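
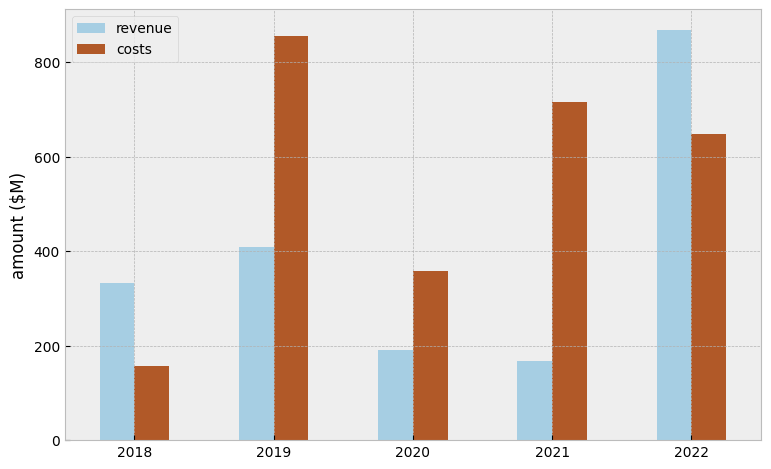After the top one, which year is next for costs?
Top 3 for costs: 2019 ≈ 900, 2021 ≈ 700, 2022 ≈ 600.

2021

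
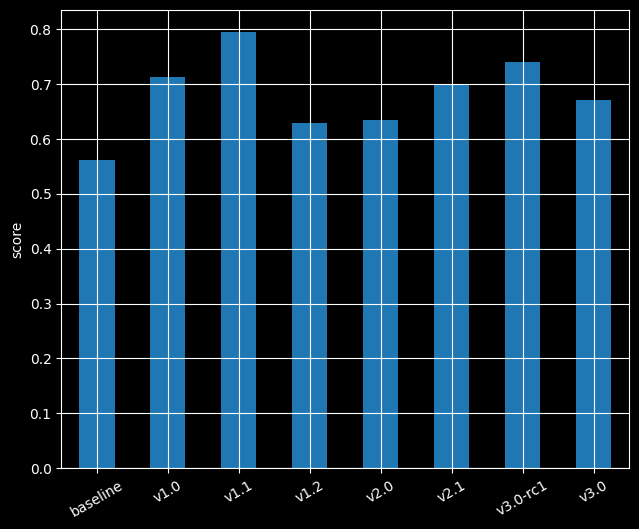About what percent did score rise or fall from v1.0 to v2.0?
v1.0 ≈ 0.7, v2.0 ≈ 0.6; (0.6 − 0.7) / 0.7 ≈ -14.3%.

≈ -14.3%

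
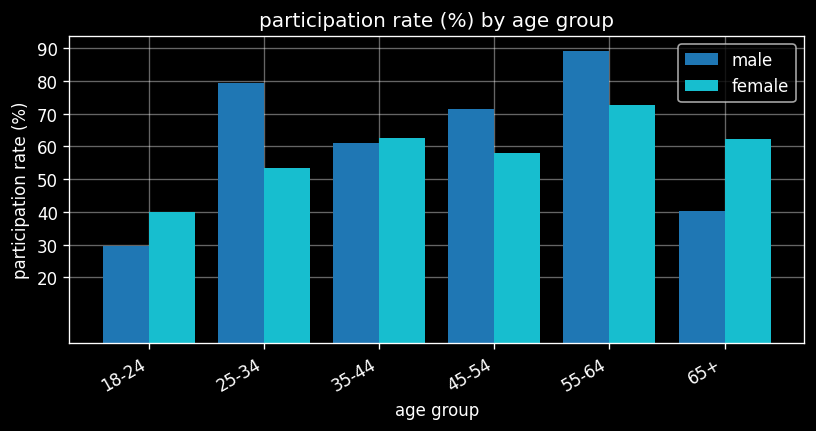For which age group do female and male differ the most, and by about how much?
25-34: female ≈ 50, male ≈ 80 → gap ≈ 30. Next-largest (65+) is only ≈ 20.

25-34, ≈ 30 %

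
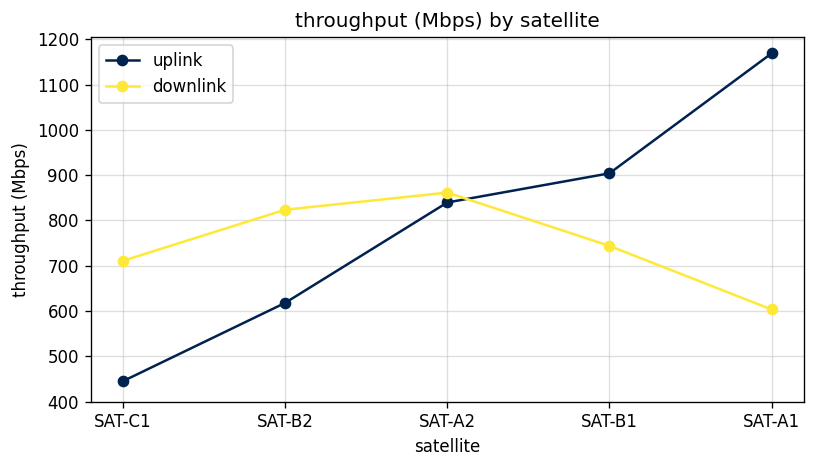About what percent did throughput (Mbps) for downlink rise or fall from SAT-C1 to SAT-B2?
≈ +14.3%

SAT-C1 ≈ 700, SAT-B2 ≈ 800; (800 − 700) / 700 ≈ +14.3%.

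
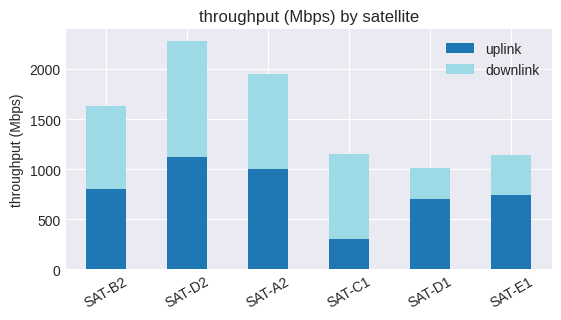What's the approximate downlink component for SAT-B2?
downlink top ≈ 1600, bottom ≈ 800; segment ≈ 800.

≈ 800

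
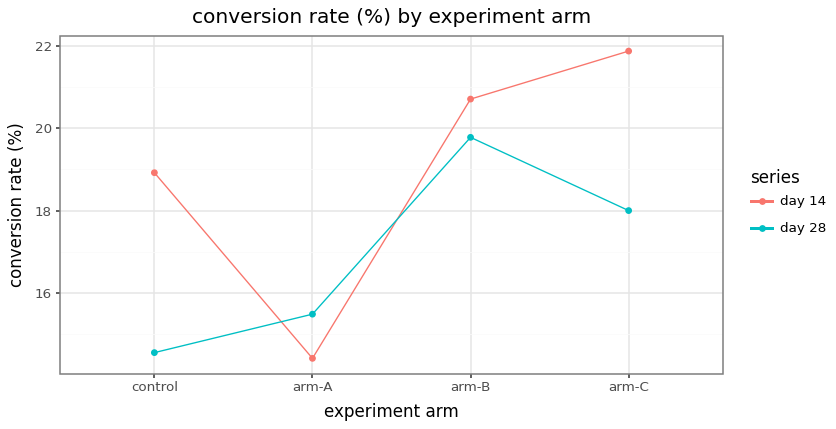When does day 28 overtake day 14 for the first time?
control: day 28 ≈ 15 vs day 14 ≈ 19 (not yet); arm-A: day 28 ≈ 15 vs day 14 ≈ 14 (first crossover).

arm-A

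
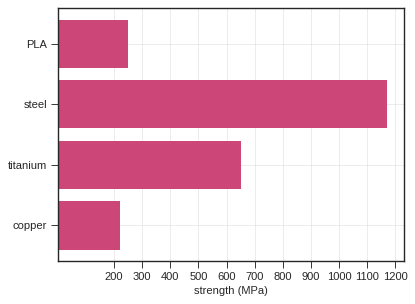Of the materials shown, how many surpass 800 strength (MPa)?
Above 800: steel.

1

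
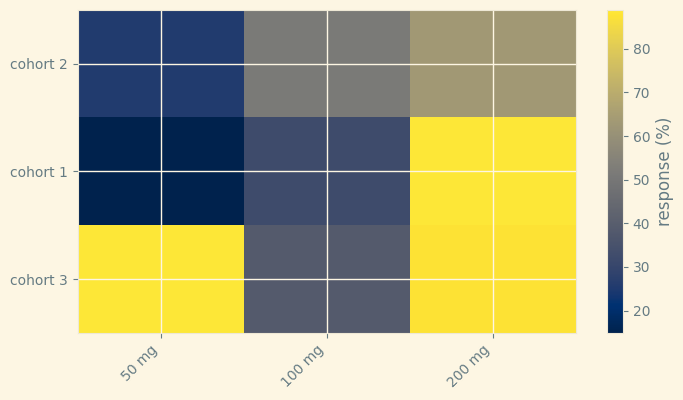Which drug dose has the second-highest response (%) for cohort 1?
100 mg

Top 3 for cohort 1: 200 mg ≈ 90, 100 mg ≈ 30, 50 mg ≈ 10.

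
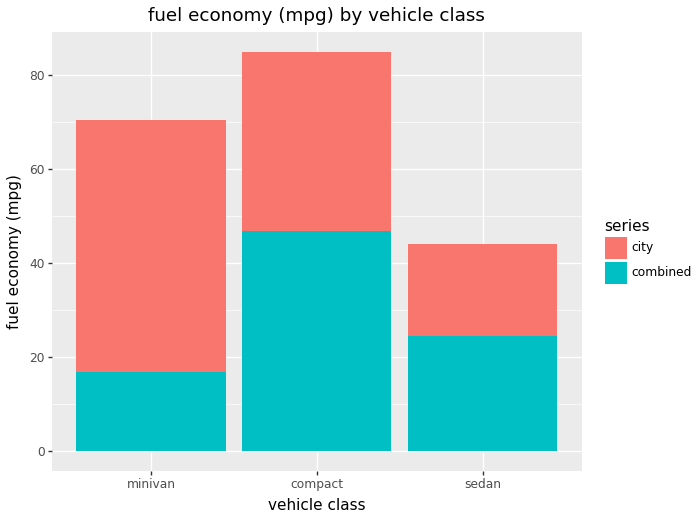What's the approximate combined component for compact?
≈ 50

combined top ≈ 50, bottom ≈ 0; segment ≈ 50.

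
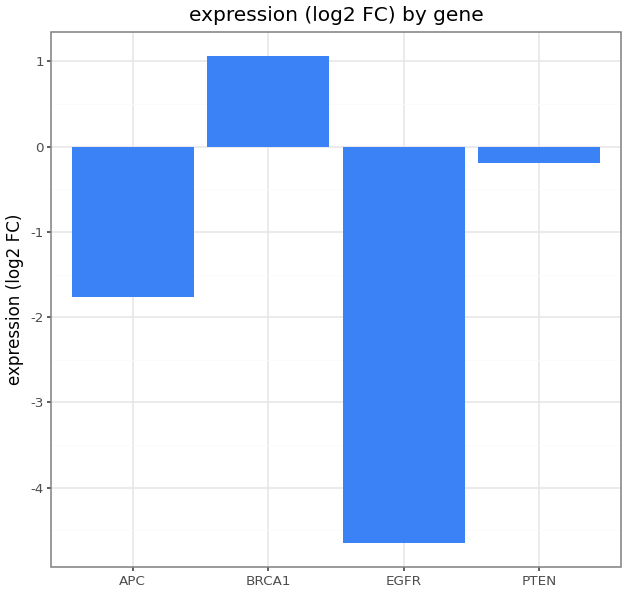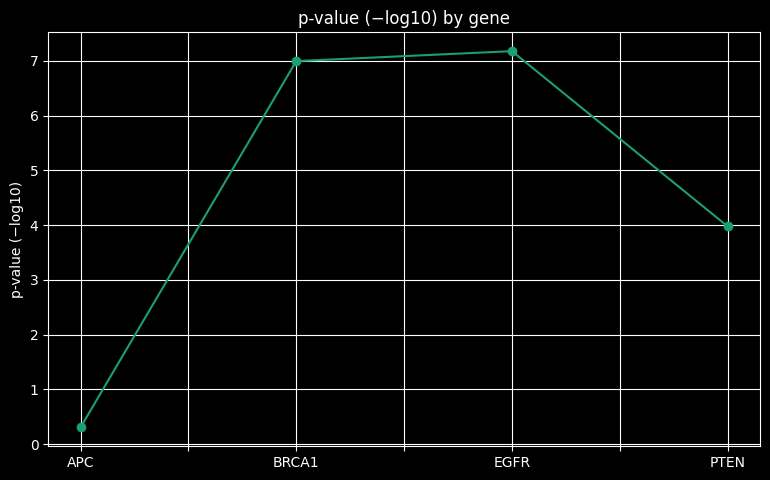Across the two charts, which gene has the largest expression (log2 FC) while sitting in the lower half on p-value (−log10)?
PTEN

Chart 2 median p-value (−log10) ≈ 5; below-median genes: APC, PTEN. Among those, PTEN has the highest expression (log2 FC) (≈ -0.2).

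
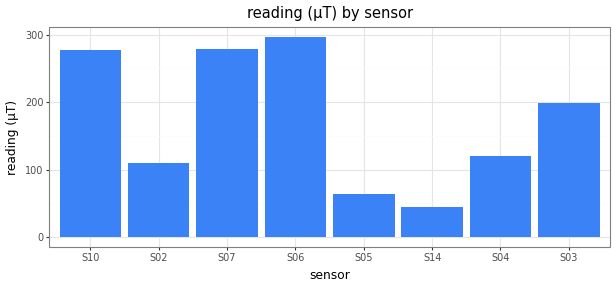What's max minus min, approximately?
≈ 250

Max S06 ≈ 300, min S14 ≈ 50; range ≈ 250.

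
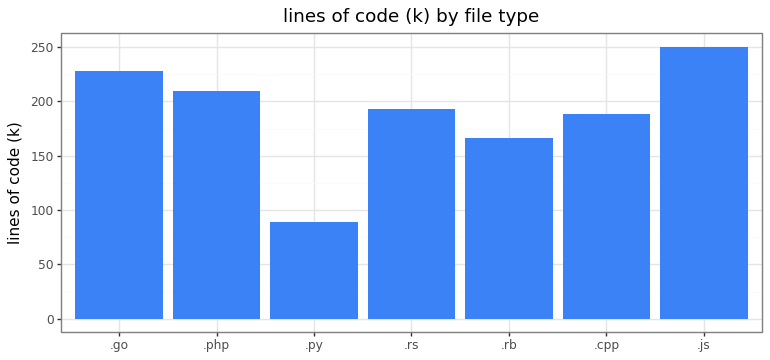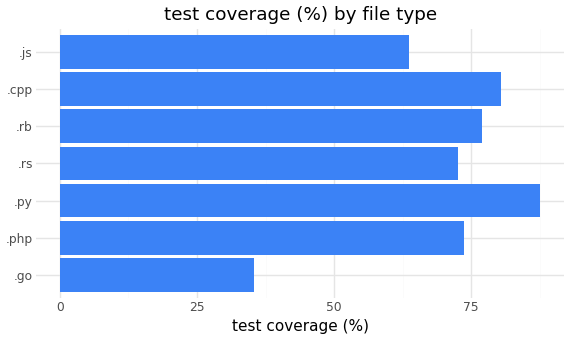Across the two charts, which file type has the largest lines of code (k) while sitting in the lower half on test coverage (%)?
.js

Chart 2 median test coverage (%) ≈ 70; below-median file types: .go, .rs, .js. Among those, .js has the highest lines of code (k) (≈ 250).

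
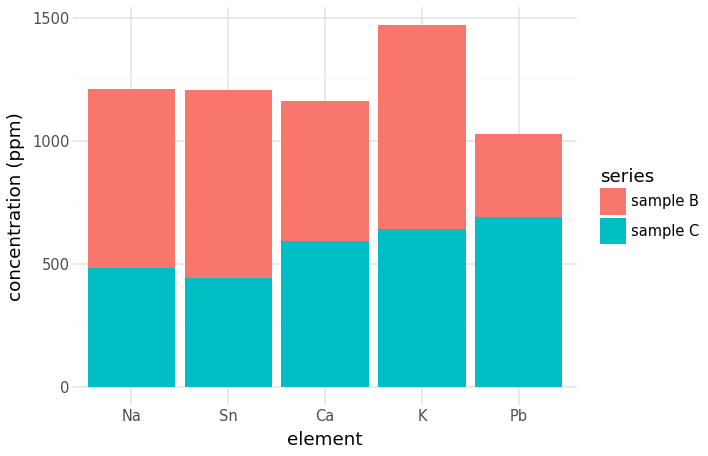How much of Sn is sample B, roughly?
≈ 800

sample B top ≈ 1200, bottom ≈ 400; segment ≈ 800.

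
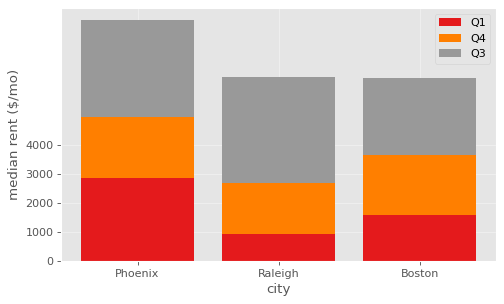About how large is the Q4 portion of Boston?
Q4 top ≈ 4000, bottom ≈ 2000; segment ≈ 2000.

≈ 2000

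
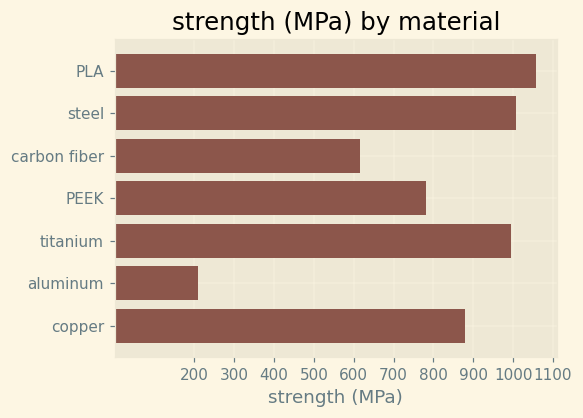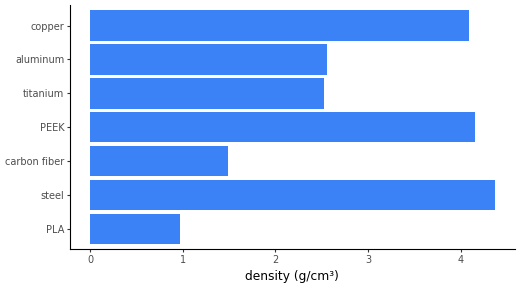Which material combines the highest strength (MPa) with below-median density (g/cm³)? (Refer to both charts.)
PLA

Chart 2 median density (g/cm³) ≈ 2.5; below-median materials: PLA, carbon fiber, titanium. Among those, PLA has the highest strength (MPa) (≈ 1100).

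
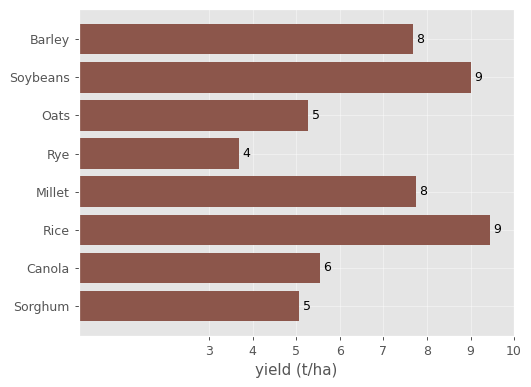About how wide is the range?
≈ 5

Max Rice ≈ 9, min Rye ≈ 4; range ≈ 5.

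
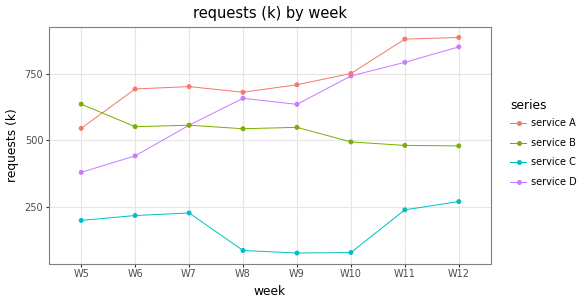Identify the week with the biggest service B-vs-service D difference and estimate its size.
W12, ≈ 400 k

W12: service B ≈ 500, service D ≈ 900 → gap ≈ 400. Next-largest (W11) is only ≈ 300.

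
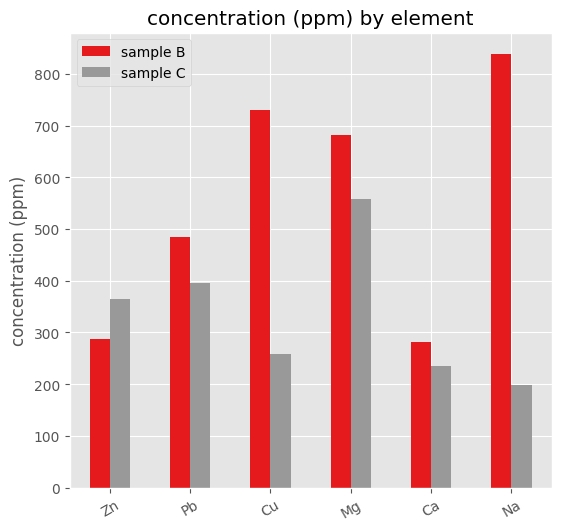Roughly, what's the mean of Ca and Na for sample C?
(200 + 200) / 2 ≈ 200.

≈ 200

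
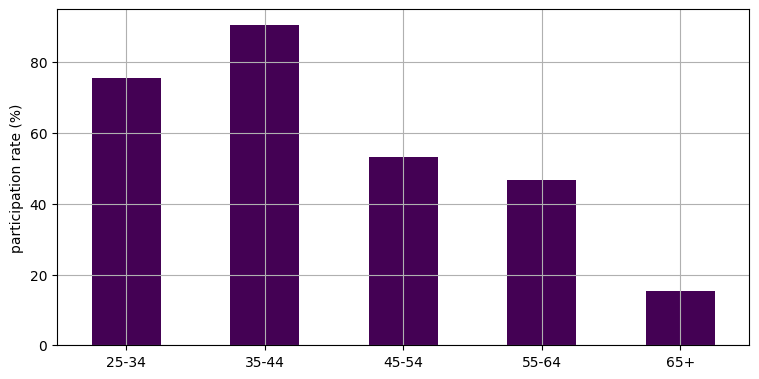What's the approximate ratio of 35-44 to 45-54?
35-44 ≈ 90, 45-54 ≈ 50; 90/50 ≈ 1.8.

≈ 1.8×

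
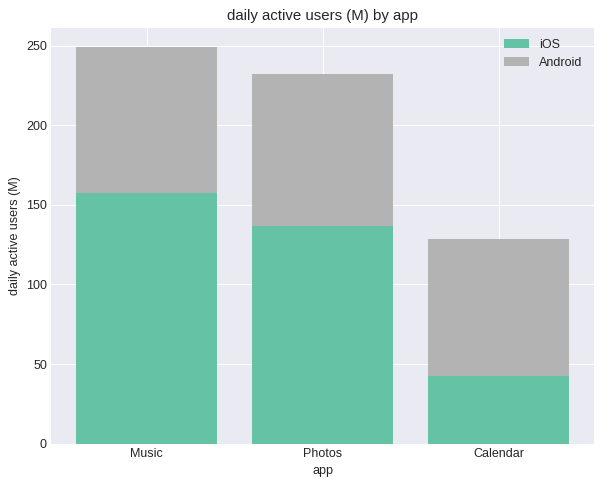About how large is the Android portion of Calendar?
≈ 75

Android top ≈ 125, bottom ≈ 50; segment ≈ 75.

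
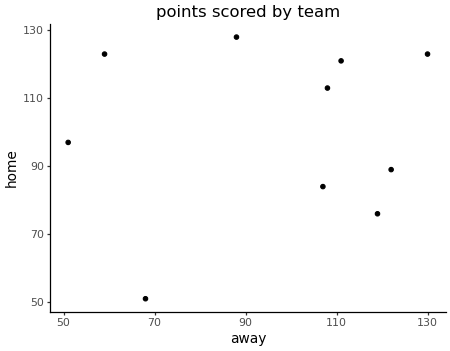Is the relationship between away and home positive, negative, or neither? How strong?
Points are roughly uncorrelated; weak (|r| ≈ 0.1).

no clear correlation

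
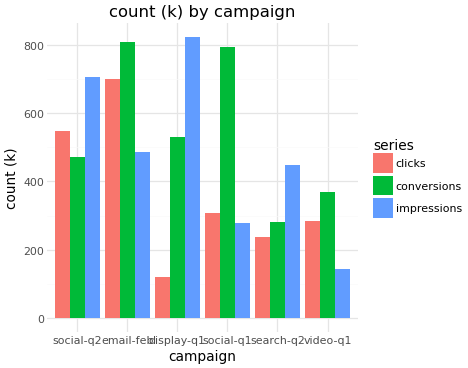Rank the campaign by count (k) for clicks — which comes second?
social-q2

Top 3 for clicks: email-feb ≈ 700, social-q2 ≈ 500, social-q1 ≈ 300.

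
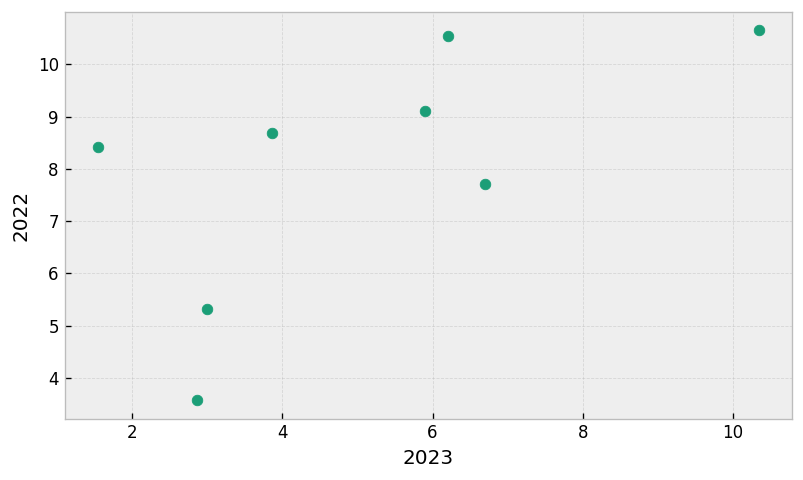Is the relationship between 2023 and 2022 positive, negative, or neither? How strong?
positive, moderate

Points are positively correlated; moderate (|r| ≈ 0.6).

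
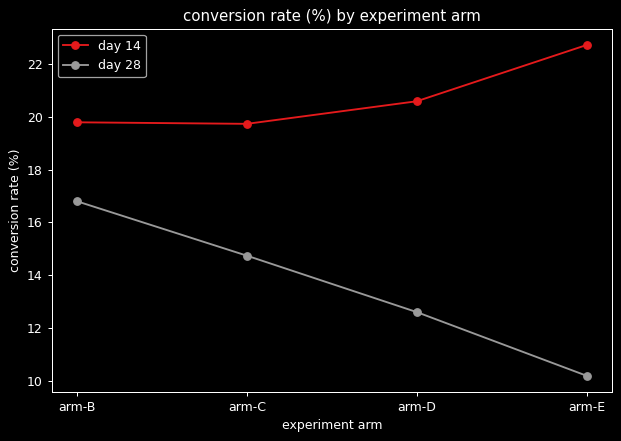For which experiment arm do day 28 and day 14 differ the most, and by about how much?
arm-E: day 28 ≈ 10, day 14 ≈ 22 → gap ≈ 12. Next-largest (arm-D) is only ≈ 8.

arm-E, ≈ 12 %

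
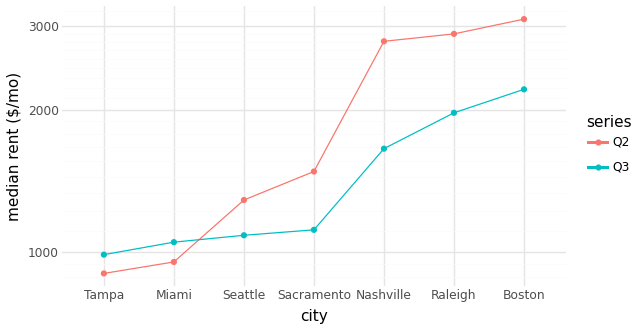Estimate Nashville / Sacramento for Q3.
Nashville ≈ 1600, Sacramento ≈ 1200; 1600/1200 ≈ 1.33.

≈ 1.33×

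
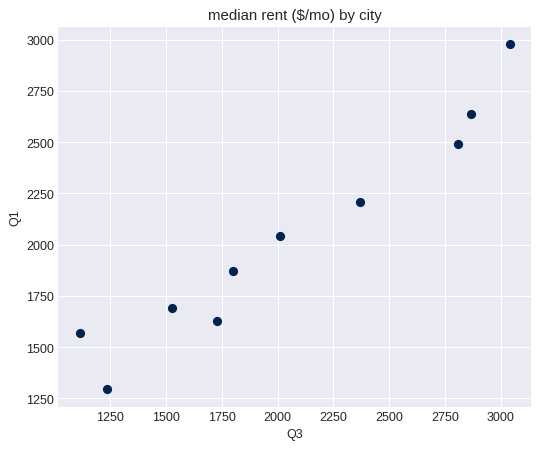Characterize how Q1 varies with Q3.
positive, strong

Points are positively correlated; strong (|r| ≈ 1.0).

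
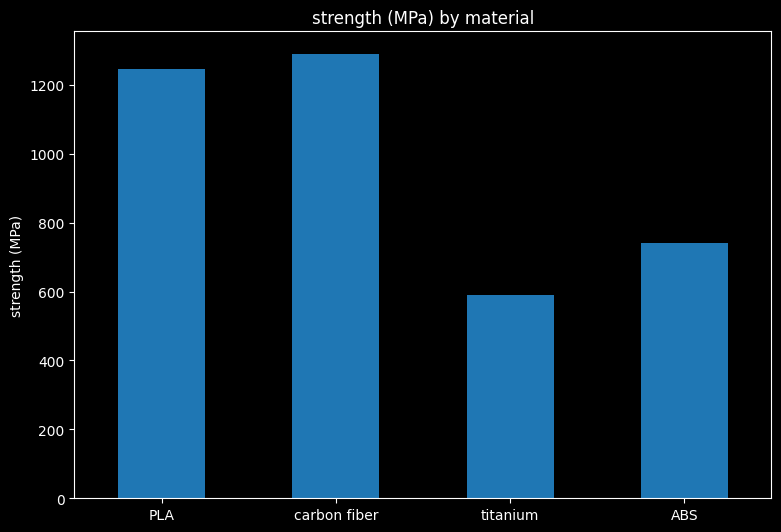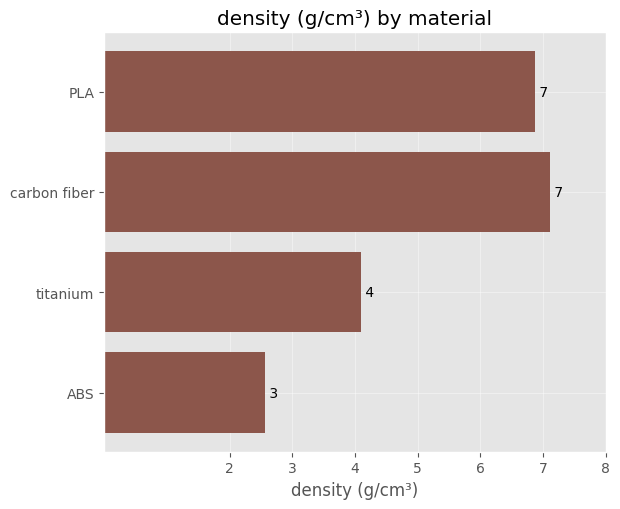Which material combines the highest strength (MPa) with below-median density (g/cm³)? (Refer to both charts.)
Chart 2 median density (g/cm³) ≈ 5; below-median materials: titanium, ABS. Among those, ABS has the highest strength (MPa) (≈ 800).

ABS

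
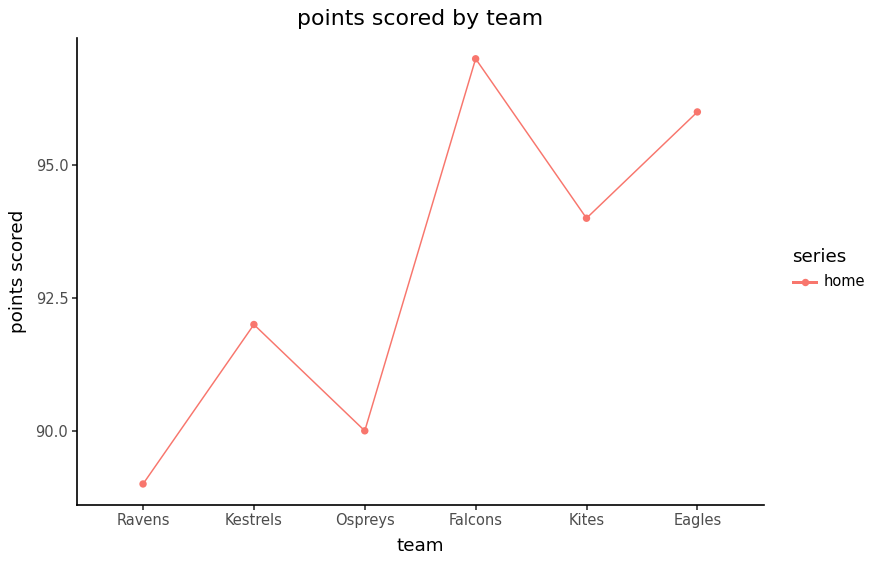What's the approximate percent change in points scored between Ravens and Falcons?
≈ +9%

Ravens ≈ 89, Falcons ≈ 97; (97 − 89) / 89 ≈ +9%.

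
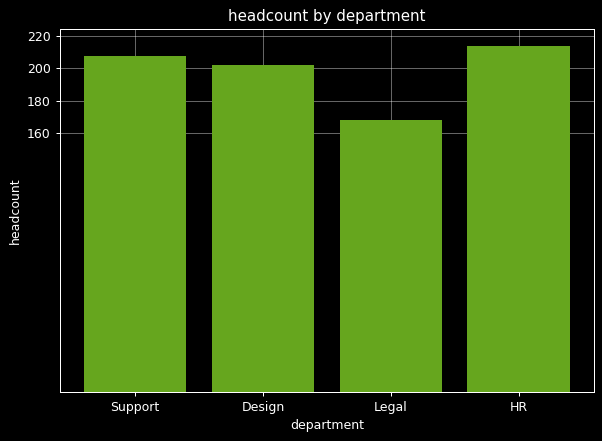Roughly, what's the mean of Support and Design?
≈ 200

(200 + 200) / 2 ≈ 200.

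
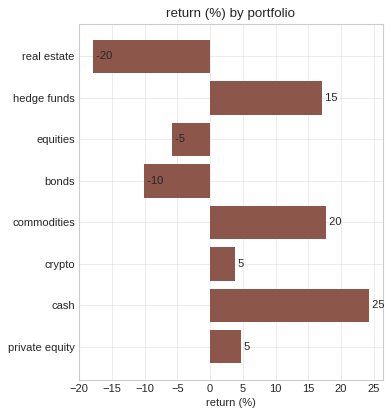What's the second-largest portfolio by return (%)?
commodities

Top 3: cash ≈ 25, commodities ≈ 20, hedge funds ≈ 15.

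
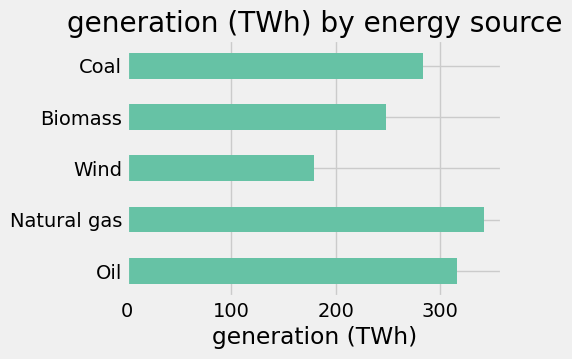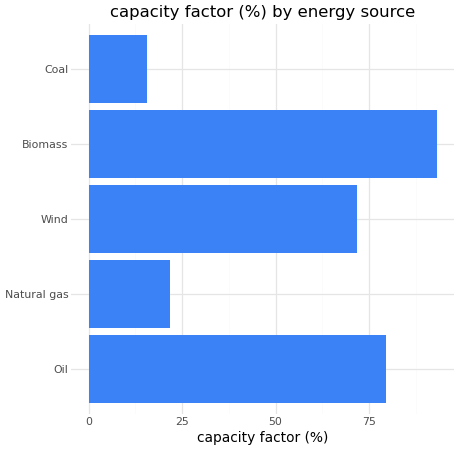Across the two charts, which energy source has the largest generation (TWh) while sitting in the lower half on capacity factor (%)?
Chart 2 median capacity factor (%) ≈ 70; below-median energy sources: Natural gas, Coal. Among those, Natural gas has the highest generation (TWh) (≈ 350).

Natural gas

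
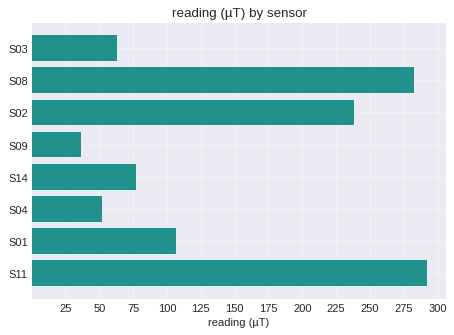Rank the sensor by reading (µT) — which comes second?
Top 3: S11 ≈ 300, S08 ≈ 275, S02 ≈ 250.

S08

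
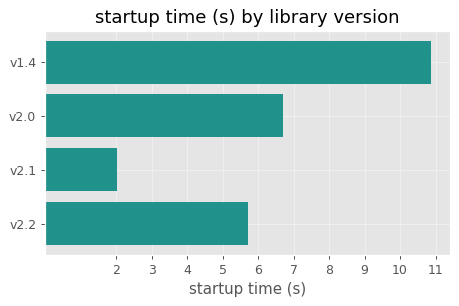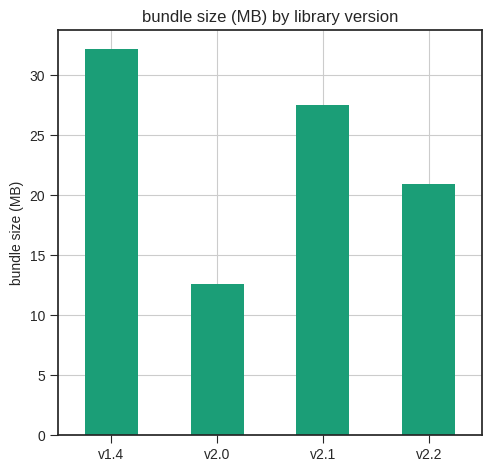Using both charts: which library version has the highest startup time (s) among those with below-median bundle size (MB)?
v2.0

Chart 2 median bundle size (MB) ≈ 25; below-median library versions: v2.0, v2.2. Among those, v2.0 has the highest startup time (s) (≈ 7).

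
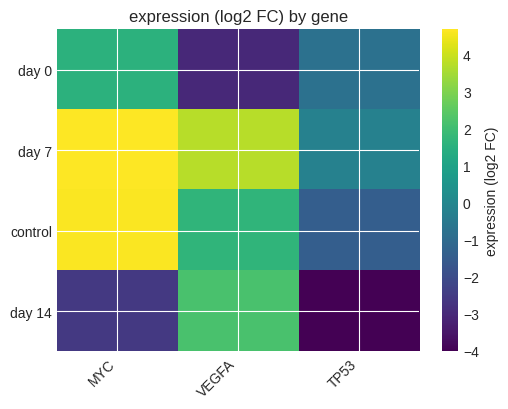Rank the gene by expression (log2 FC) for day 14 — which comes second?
Top 3 for day 14: VEGFA ≈ 2, MYC ≈ -3, TP53 ≈ -4.

MYC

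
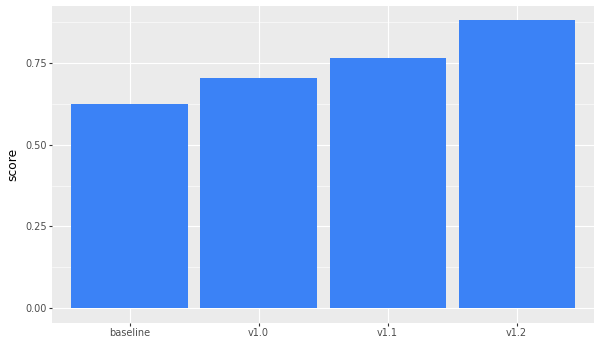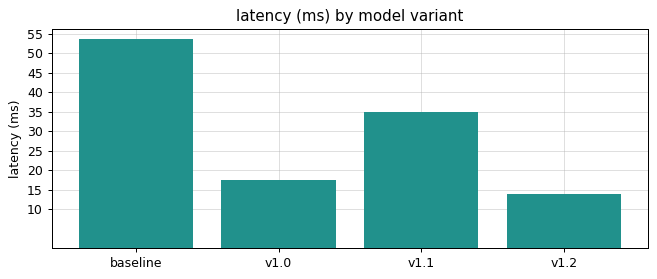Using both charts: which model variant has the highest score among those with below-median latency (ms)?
v1.2

Chart 2 median latency (ms) ≈ 25; below-median model variants: v1.0, v1.2. Among those, v1.2 has the highest score (≈ 0.9).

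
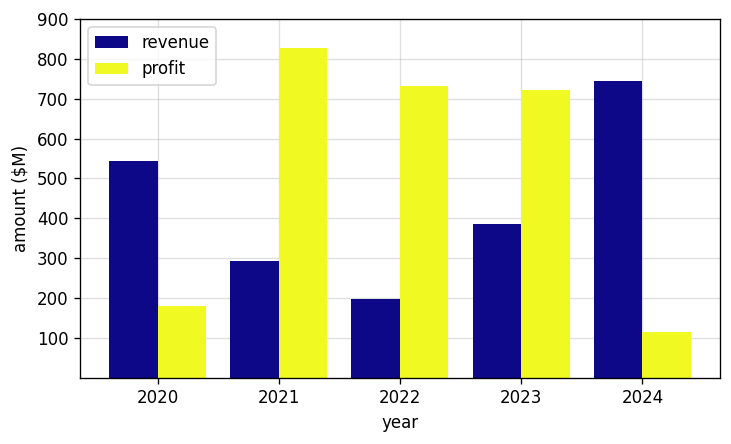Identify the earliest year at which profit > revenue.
2021

2020: profit ≈ 200 vs revenue ≈ 500 (not yet); 2021: profit ≈ 800 vs revenue ≈ 300 (first crossover).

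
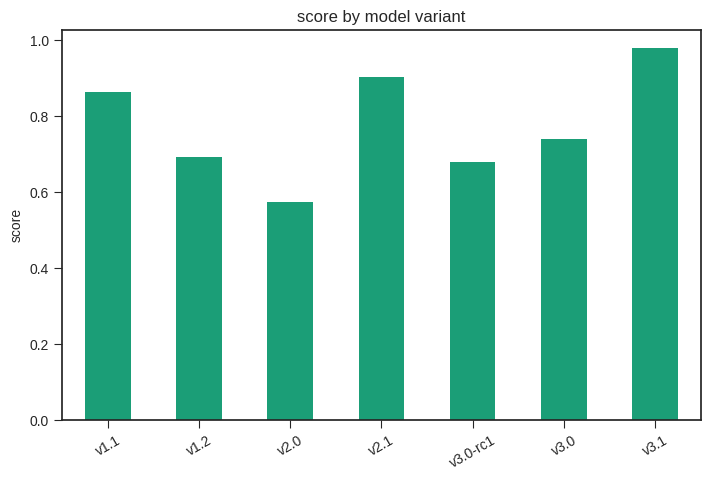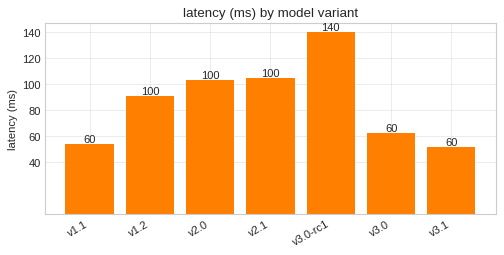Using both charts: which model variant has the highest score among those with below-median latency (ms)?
v3.1

Chart 2 median latency (ms) ≈ 100; below-median model variants: v1.1, v3.0, v3.1. Among those, v3.1 has the highest score (≈ 1).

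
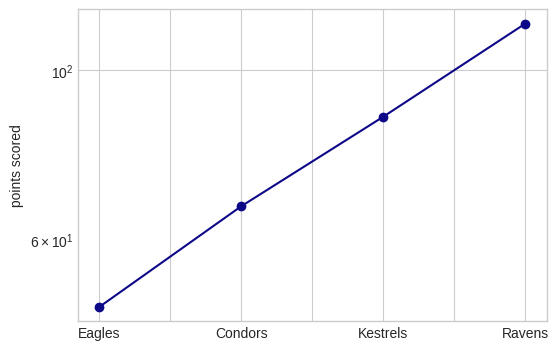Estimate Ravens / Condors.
≈ 1.71×

Ravens ≈ 120, Condors ≈ 70; 120/70 ≈ 1.71.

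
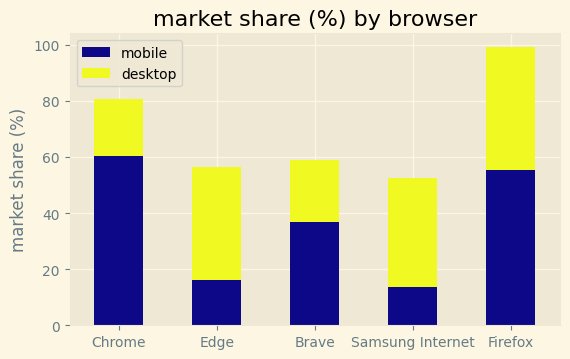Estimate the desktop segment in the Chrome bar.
desktop top ≈ 80, bottom ≈ 60; segment ≈ 20.

≈ 20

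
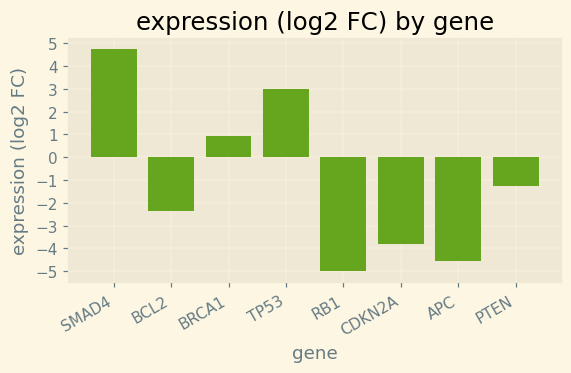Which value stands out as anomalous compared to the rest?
SMAD4 ≈ 5; the rest sit between ≈ -5 and ≈ 3.

SMAD4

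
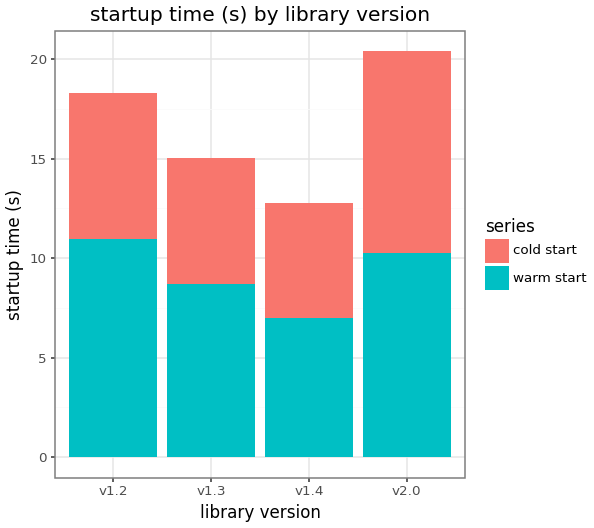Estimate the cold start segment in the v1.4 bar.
≈ 6

cold start top ≈ 12, bottom ≈ 6; segment ≈ 6.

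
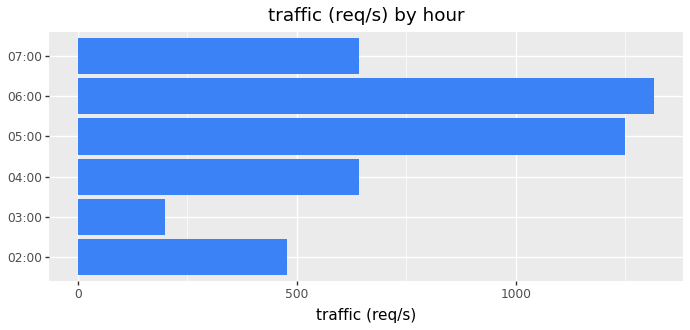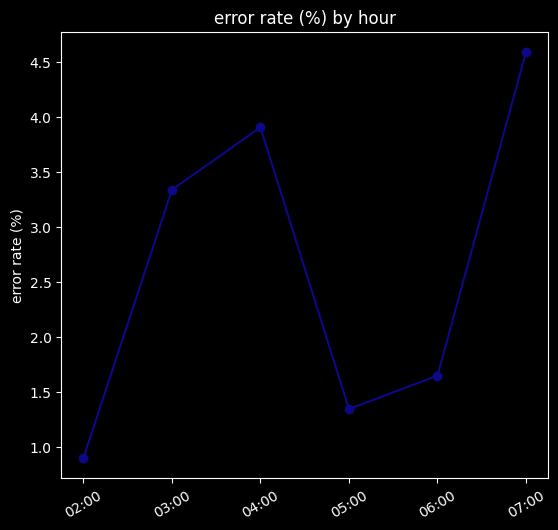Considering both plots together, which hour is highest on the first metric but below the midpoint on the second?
06:00

Chart 2 median error rate (%) ≈ 2.5; below-median hours: 02:00, 05:00, 06:00. Among those, 06:00 has the highest traffic (req/s) (≈ 1400).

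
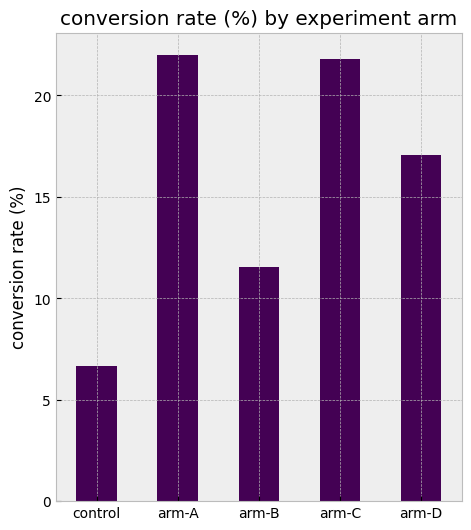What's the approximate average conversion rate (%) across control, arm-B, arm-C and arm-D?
≈ 14

(6 + 12 + 22 + 18) / 4 ≈ 14.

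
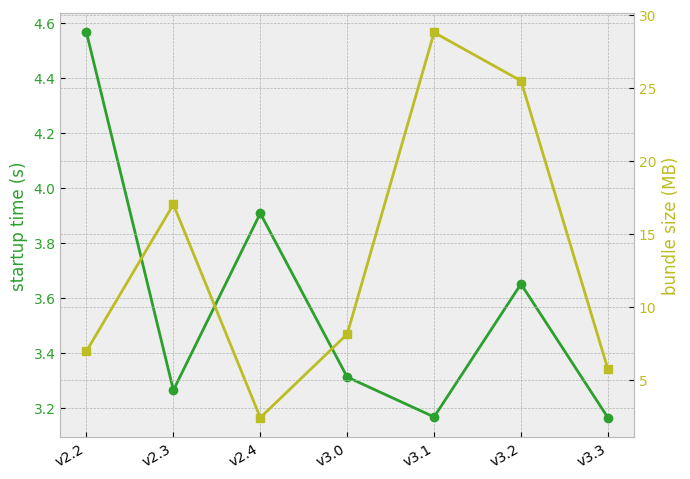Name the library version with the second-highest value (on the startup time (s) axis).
v2.4

Top 3 (on the startup time (s) axis): v2.2 ≈ 4.6, v2.4 ≈ 4.0, v3.2 ≈ 3.6.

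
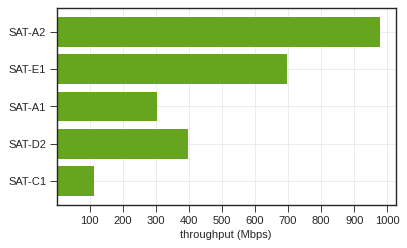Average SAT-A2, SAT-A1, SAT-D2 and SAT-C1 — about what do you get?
(1000 + 300 + 400 + 100) / 4 ≈ 450.

≈ 450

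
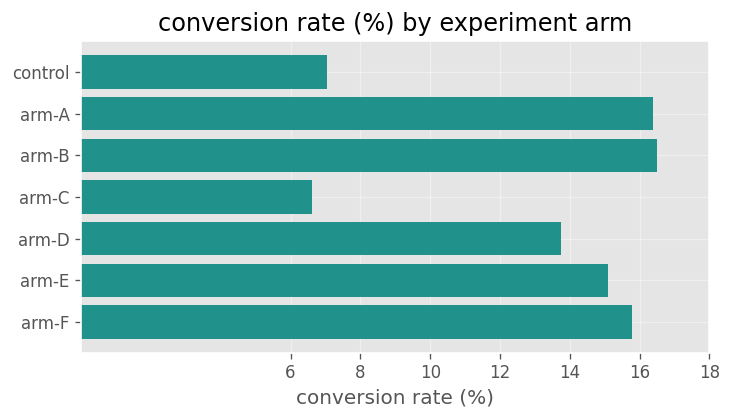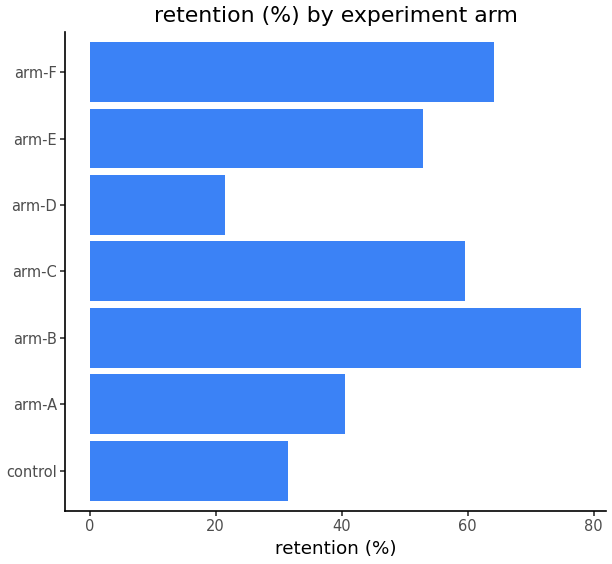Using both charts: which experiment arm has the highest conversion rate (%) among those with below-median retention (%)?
arm-A

Chart 2 median retention (%) ≈ 50; below-median experiment arms: control, arm-A, arm-D. Among those, arm-A has the highest conversion rate (%) (≈ 16).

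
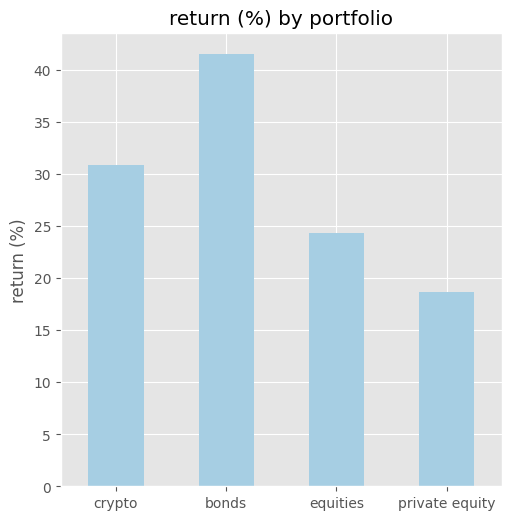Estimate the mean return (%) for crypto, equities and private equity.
(30 + 25 + 20) / 3 ≈ 25.

≈ 25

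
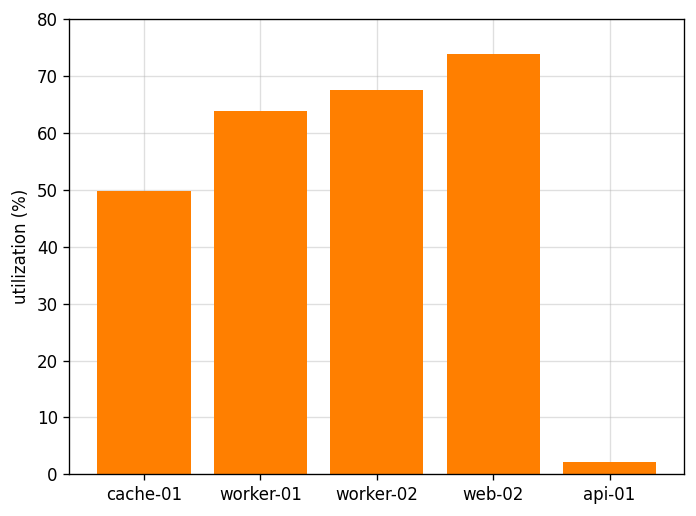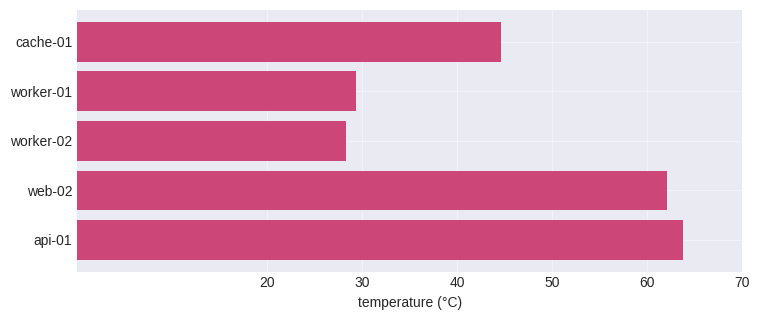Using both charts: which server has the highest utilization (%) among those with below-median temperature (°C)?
Chart 2 median temperature (°C) ≈ 40; below-median servers: worker-01, worker-02. Among those, worker-02 has the highest utilization (%) (≈ 70).

worker-02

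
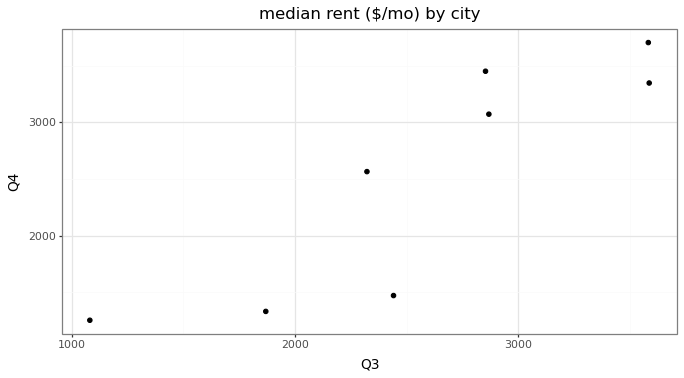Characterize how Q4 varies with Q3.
Points are positively correlated; strong (|r| ≈ 0.9).

positive, strong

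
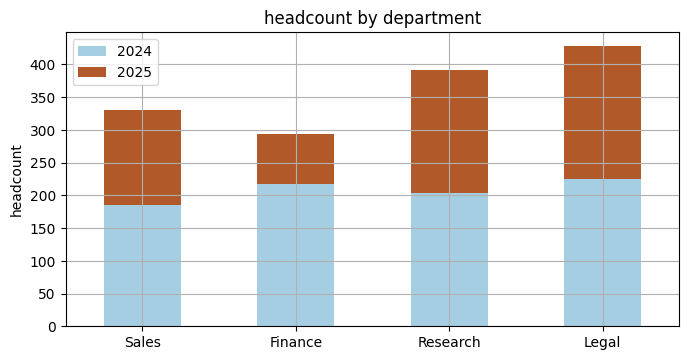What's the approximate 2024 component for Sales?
≈ 200

2024 top ≈ 200, bottom ≈ 0; segment ≈ 200.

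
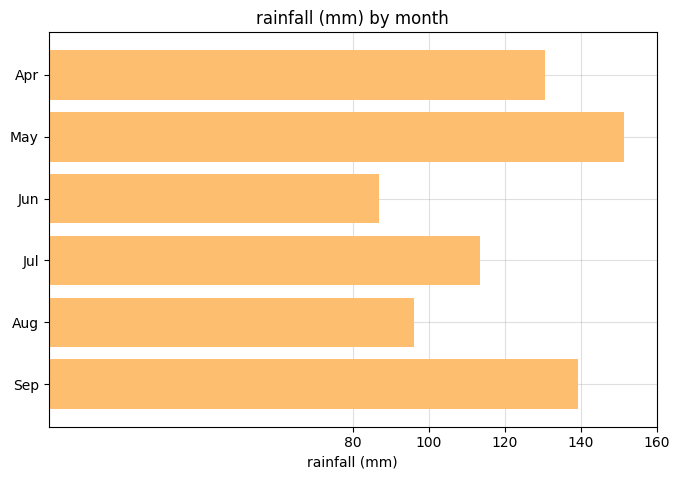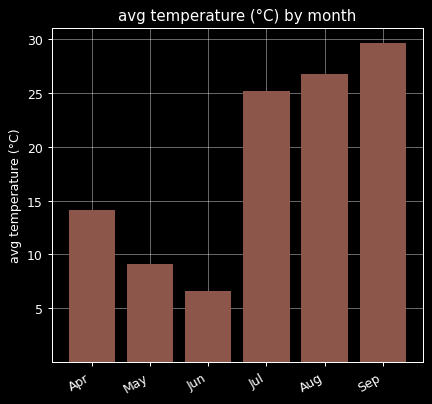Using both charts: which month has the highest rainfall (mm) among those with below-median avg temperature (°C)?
Chart 2 median avg temperature (°C) ≈ 20; below-median months: Apr, May, Jun. Among those, May has the highest rainfall (mm) (≈ 160).

May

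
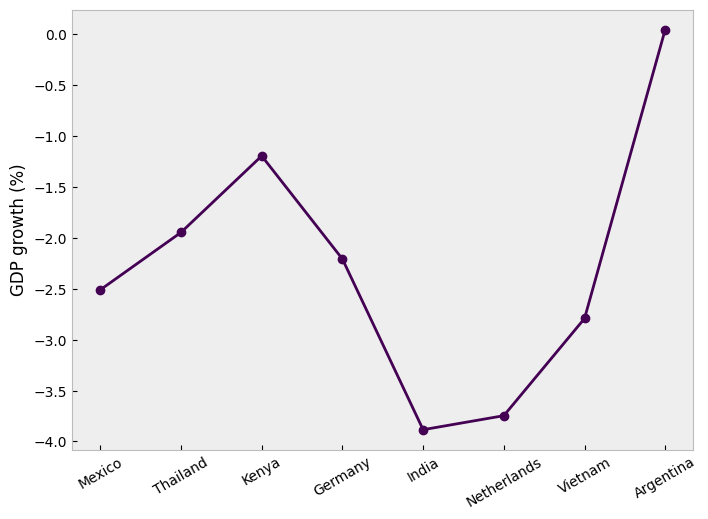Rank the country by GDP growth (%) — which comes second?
Kenya

Top 3: Argentina ≈ 0.0, Kenya ≈ -1.0, Thailand ≈ -2.0.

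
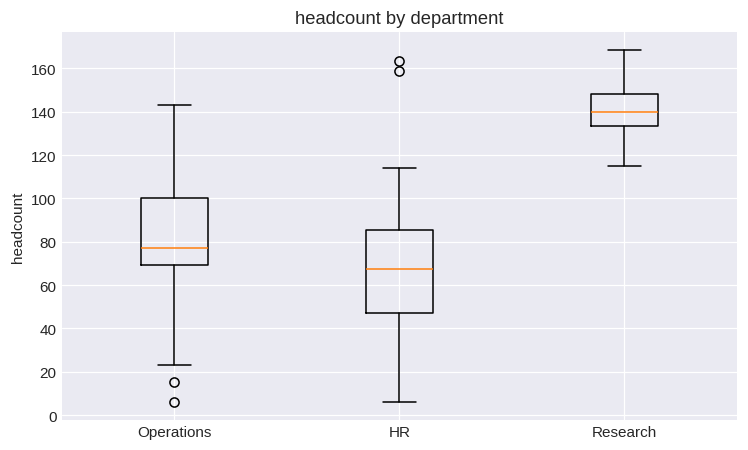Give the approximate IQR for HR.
≈ 40

Q3 ≈ 90, Q1 ≈ 50; IQR ≈ 40.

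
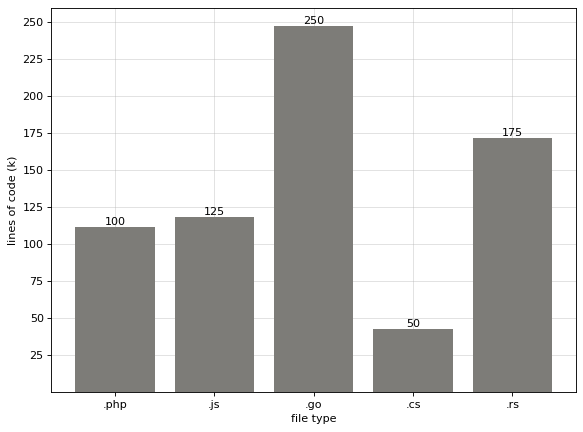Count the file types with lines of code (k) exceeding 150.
2

Above 150: .go, .rs.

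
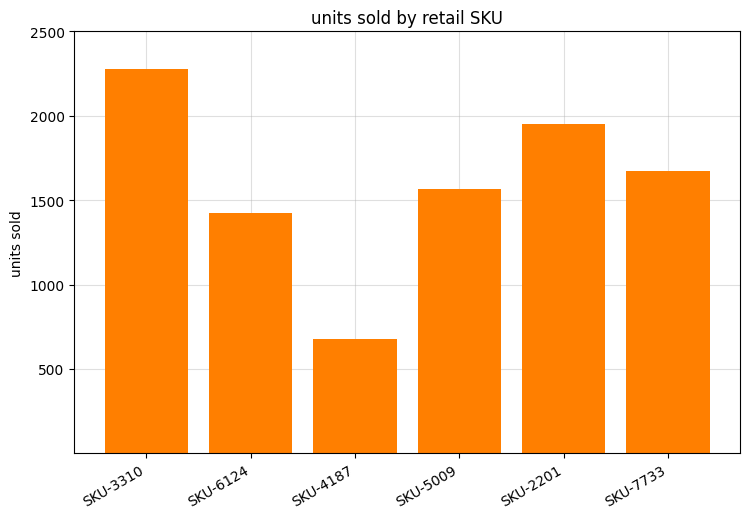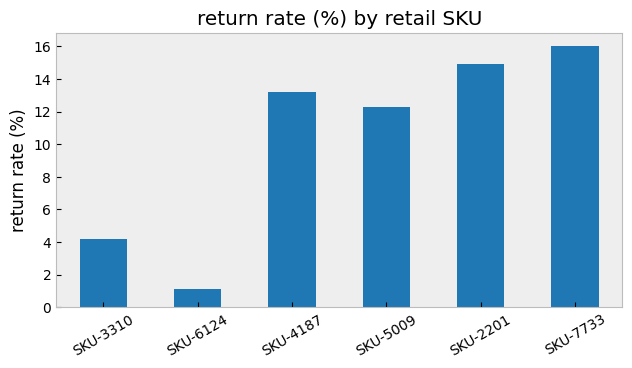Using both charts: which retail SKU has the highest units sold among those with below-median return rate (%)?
Chart 2 median return rate (%) ≈ 12; below-median retail SKUs: SKU-3310, SKU-6124, SKU-5009. Among those, SKU-3310 has the highest units sold (≈ 2500).

SKU-3310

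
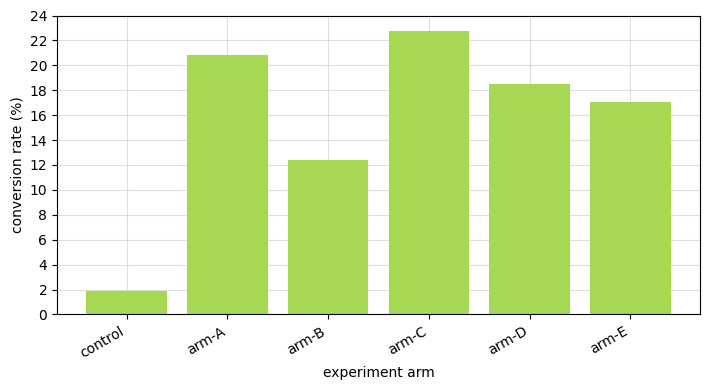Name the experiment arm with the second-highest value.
Top 3: arm-C ≈ 22, arm-A ≈ 20, arm-D ≈ 18.

arm-A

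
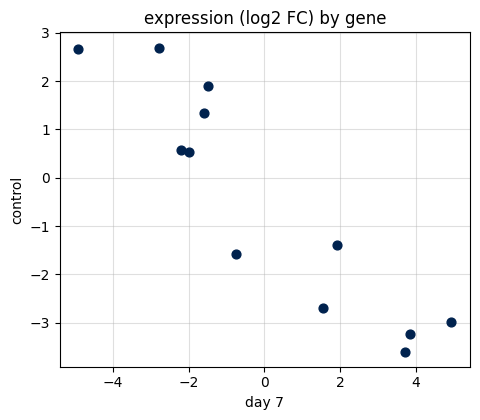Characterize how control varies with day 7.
Points are negatively correlated; strong (|r| ≈ 0.9).

negative, strong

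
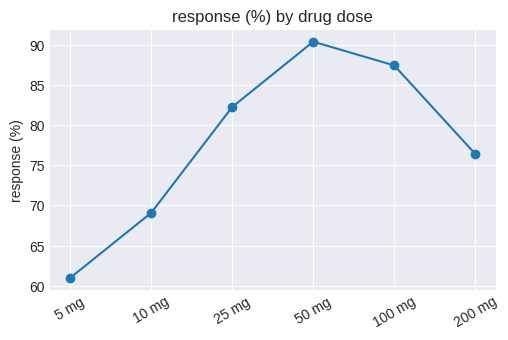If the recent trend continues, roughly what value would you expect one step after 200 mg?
≈ 67.5

Last three: 90, 85, 75 → slope ≈ -7.5/step → next ≈ 67.5.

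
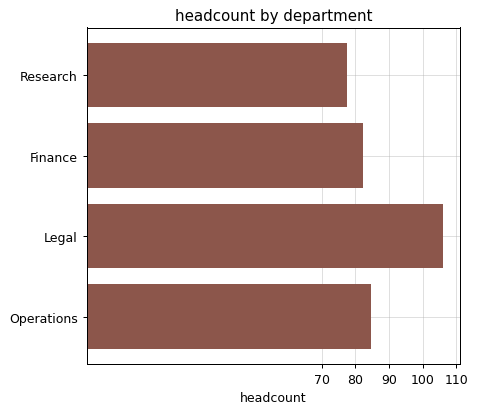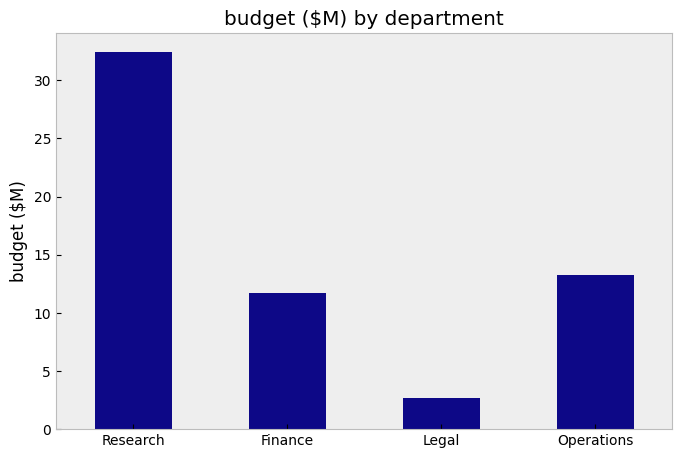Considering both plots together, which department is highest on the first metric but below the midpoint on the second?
Chart 2 median budget ($M) ≈ 10; below-median departments: Finance, Legal. Among those, Legal has the highest headcount (≈ 110).

Legal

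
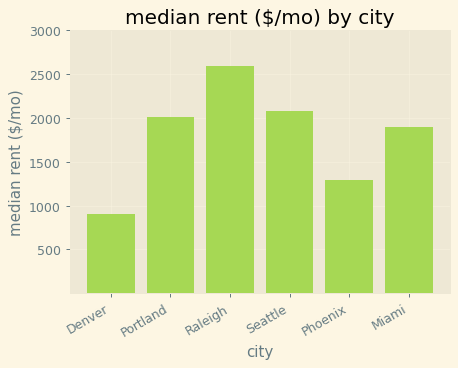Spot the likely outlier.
Denver ≈ 1000; the rest sit between ≈ 1500 and ≈ 2500.

Denver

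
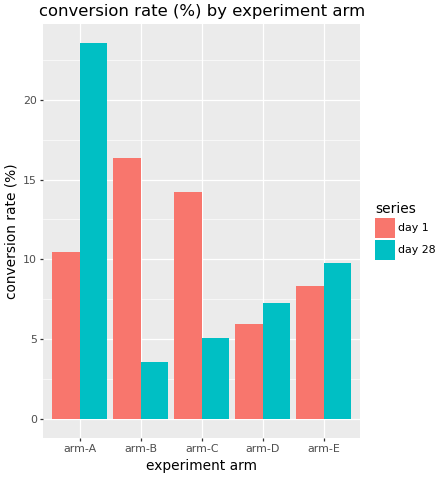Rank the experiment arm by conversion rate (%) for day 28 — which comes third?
arm-D

Top 4 for day 28: arm-A ≈ 24, arm-E ≈ 10, arm-D ≈ 8, arm-C ≈ 6.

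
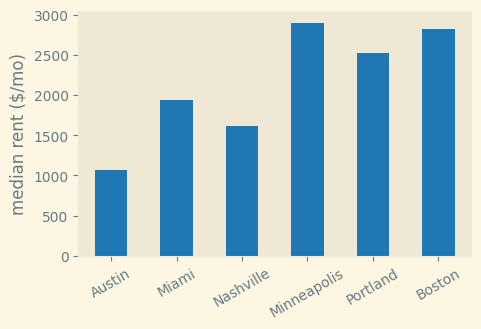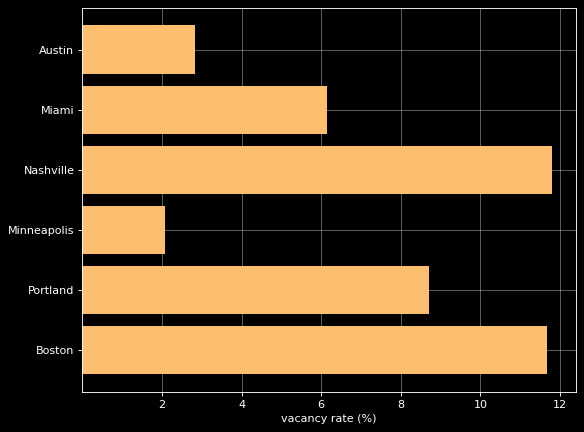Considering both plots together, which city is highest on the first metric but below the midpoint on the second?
Chart 2 median vacancy rate (%) ≈ 8; below-median cities: Austin, Miami, Minneapolis. Among those, Minneapolis has the highest median rent ($/mo) (≈ 3000).

Minneapolis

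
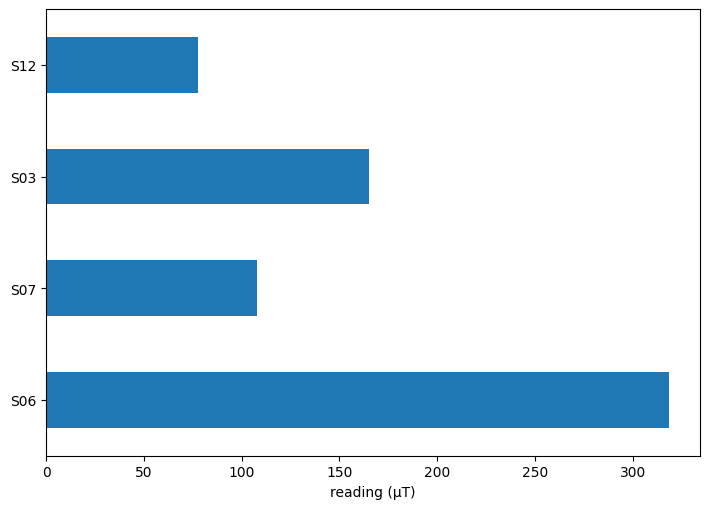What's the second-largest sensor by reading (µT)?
S03

Top 3: S06 ≈ 300, S03 ≈ 150, S07 ≈ 100.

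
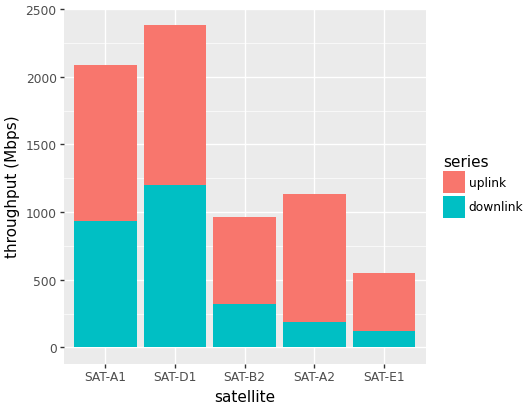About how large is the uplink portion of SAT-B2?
≈ 600

uplink top ≈ 1000, bottom ≈ 400; segment ≈ 600.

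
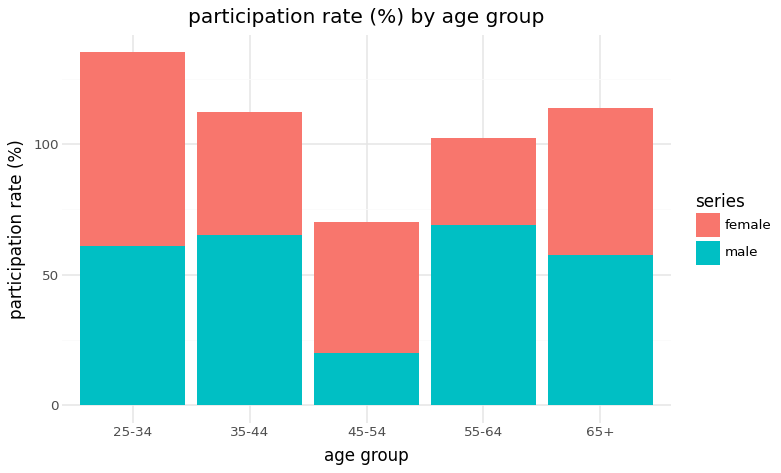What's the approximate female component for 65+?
≈ 60

female top ≈ 120, bottom ≈ 60; segment ≈ 60.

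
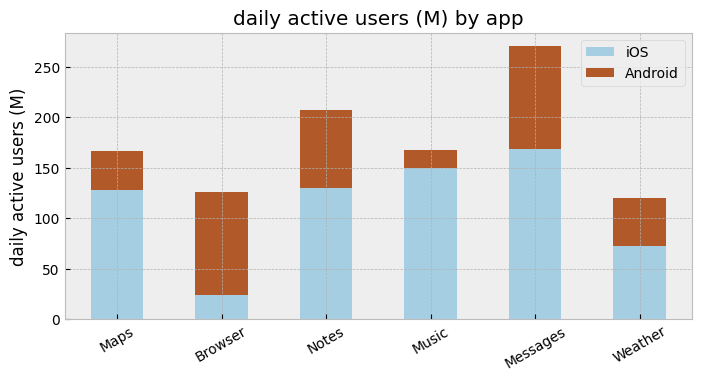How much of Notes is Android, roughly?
≈ 75

Android top ≈ 200, bottom ≈ 125; segment ≈ 75.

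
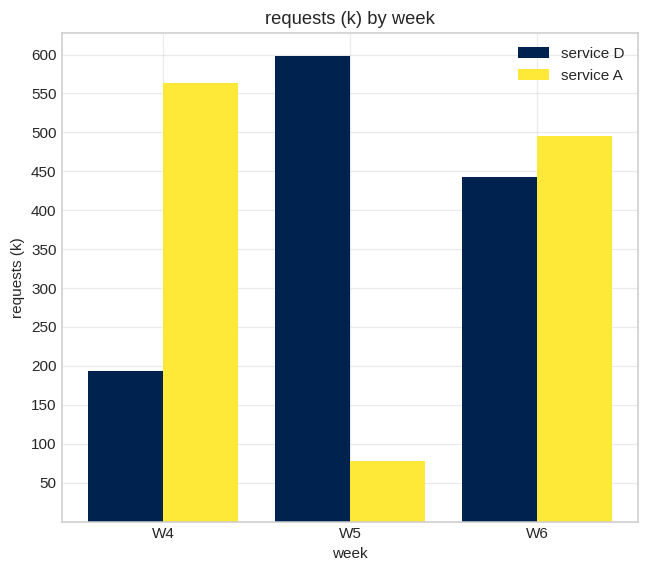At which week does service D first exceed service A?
W5

W4: service D ≈ 200 vs service A ≈ 550 (not yet); W5: service D ≈ 600 vs service A ≈ 100 (first crossover).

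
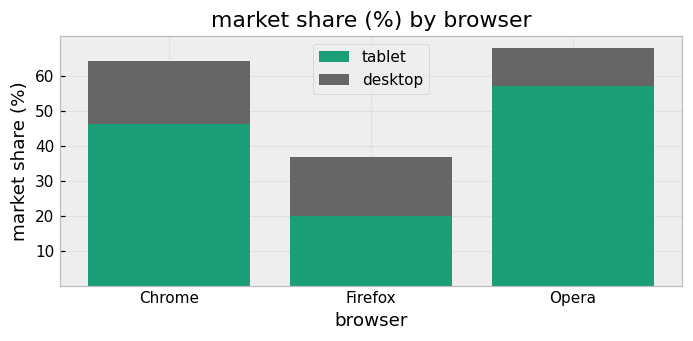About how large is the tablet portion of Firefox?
≈ 20

tablet top ≈ 20, bottom ≈ 0; segment ≈ 20.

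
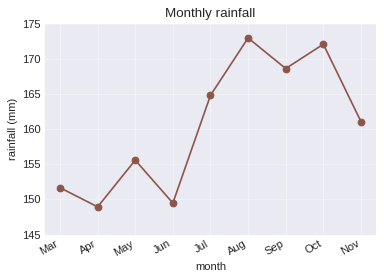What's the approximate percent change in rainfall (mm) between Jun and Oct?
≈ +13.3%

Jun ≈ 150, Oct ≈ 170; (170 − 150) / 150 ≈ +13.3%.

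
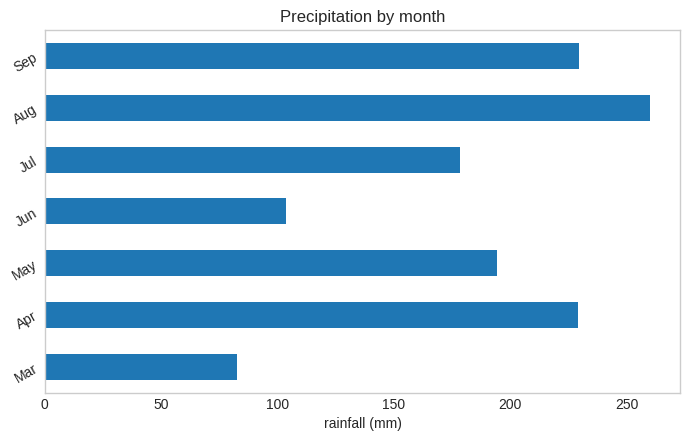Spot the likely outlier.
Mar

Mar ≈ 75; the rest sit between ≈ 100 and ≈ 250.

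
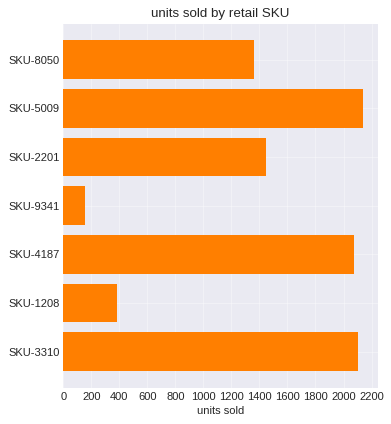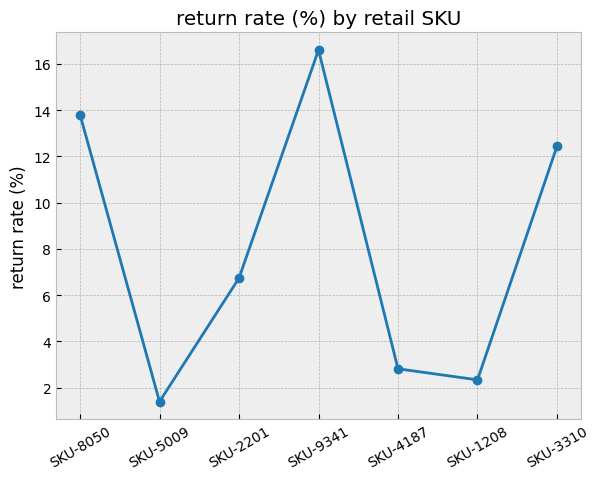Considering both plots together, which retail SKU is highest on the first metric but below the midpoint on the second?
Chart 2 median return rate (%) ≈ 6; below-median retail SKUs: SKU-5009, SKU-4187, SKU-1208. Among those, SKU-5009 has the highest units sold (≈ 2200).

SKU-5009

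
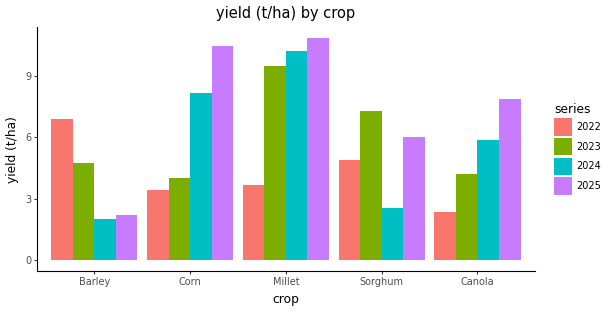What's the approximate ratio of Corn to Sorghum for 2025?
Corn ≈ 10, Sorghum ≈ 6; 10/6 ≈ 1.67.

≈ 1.67×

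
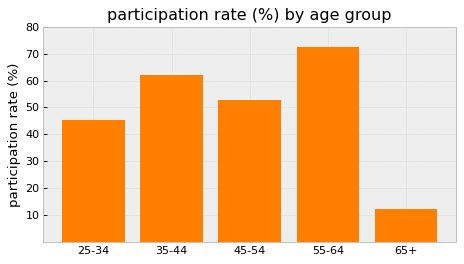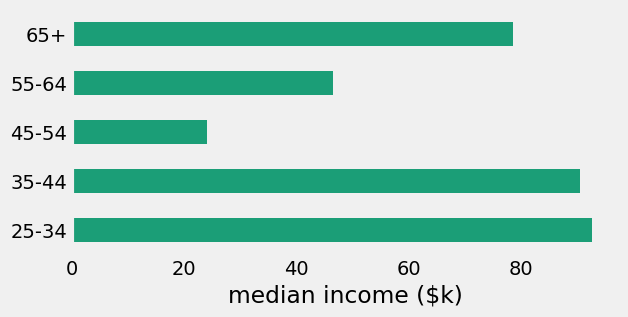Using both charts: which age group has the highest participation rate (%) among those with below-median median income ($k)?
55-64

Chart 2 median median income ($k) ≈ 80; below-median age groups: 45-54, 55-64. Among those, 55-64 has the highest participation rate (%) (≈ 70).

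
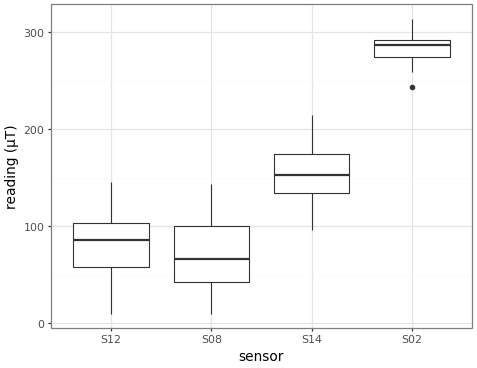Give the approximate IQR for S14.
Q3 ≈ 180, Q1 ≈ 140; IQR ≈ 40.

≈ 40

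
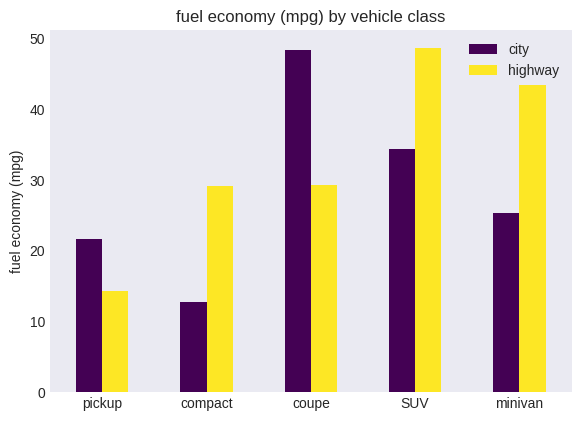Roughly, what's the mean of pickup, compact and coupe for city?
(20 + 15 + 50) / 3 ≈ 28.

≈ 28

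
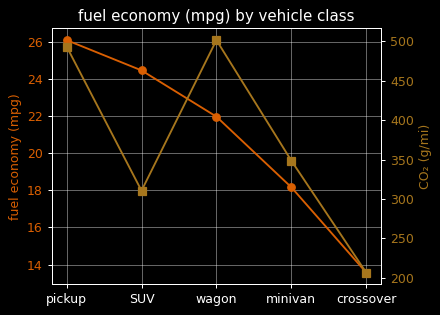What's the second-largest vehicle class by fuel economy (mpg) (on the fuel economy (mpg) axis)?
Top 3 (on the fuel economy (mpg) axis): pickup ≈ 26, SUV ≈ 24, wagon ≈ 22.

SUV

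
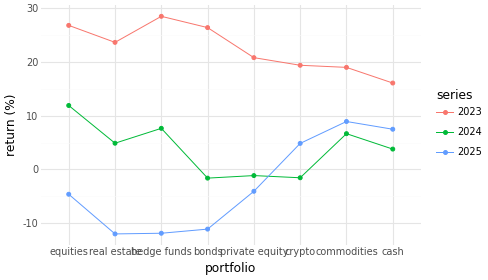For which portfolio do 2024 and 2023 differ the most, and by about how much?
bonds, ≈ 25 %

bonds: 2024 ≈ 0, 2023 ≈ 25 → gap ≈ 25. Next-largest (private equity) is only ≈ 20.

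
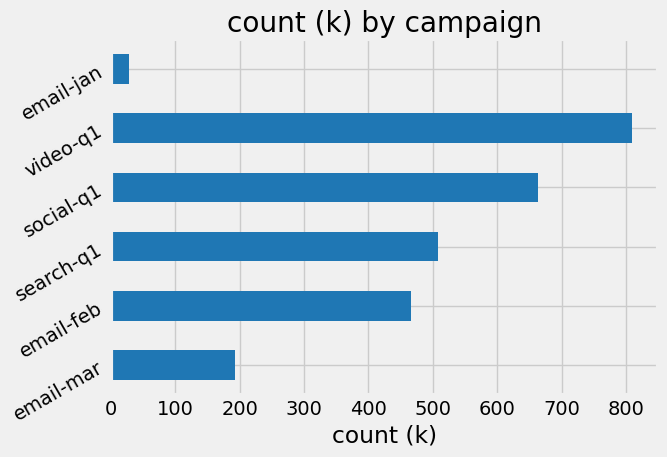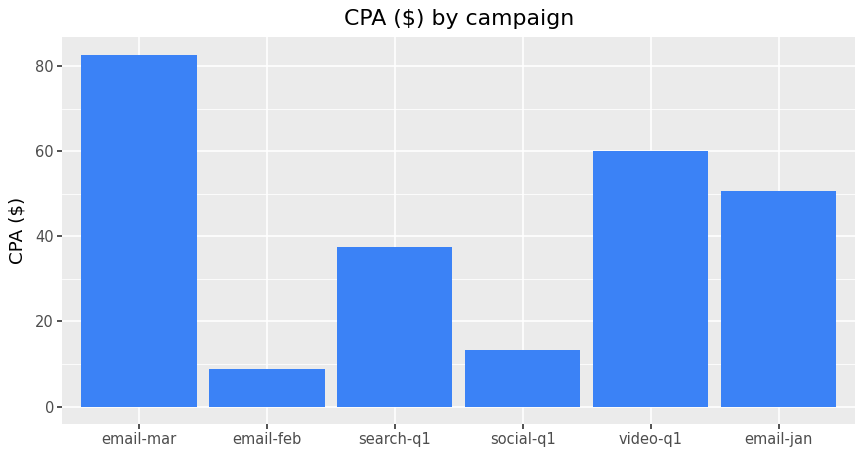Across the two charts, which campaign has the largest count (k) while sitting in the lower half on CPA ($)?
social-q1

Chart 2 median CPA ($) ≈ 40; below-median campaigns: email-feb, search-q1, social-q1. Among those, social-q1 has the highest count (k) (≈ 700).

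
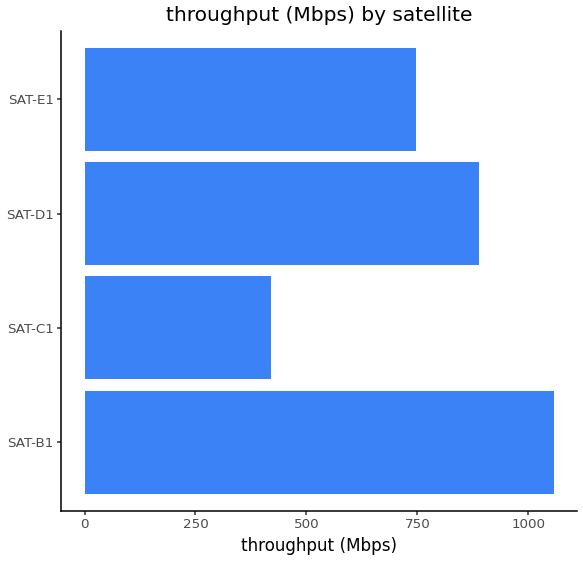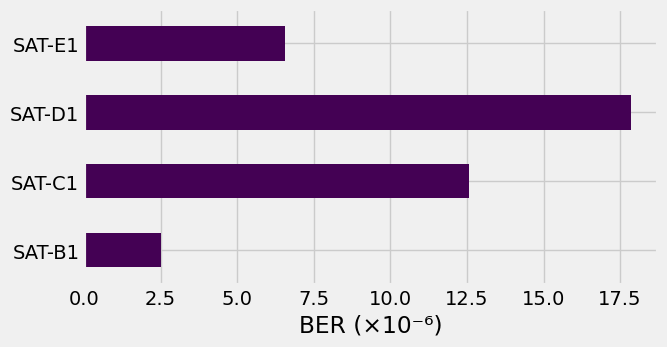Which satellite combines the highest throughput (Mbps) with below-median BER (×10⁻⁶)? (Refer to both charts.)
Chart 2 median BER (×10⁻⁶) ≈ 10; below-median satellites: SAT-B1, SAT-E1. Among those, SAT-B1 has the highest throughput (Mbps) (≈ 1100).

SAT-B1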